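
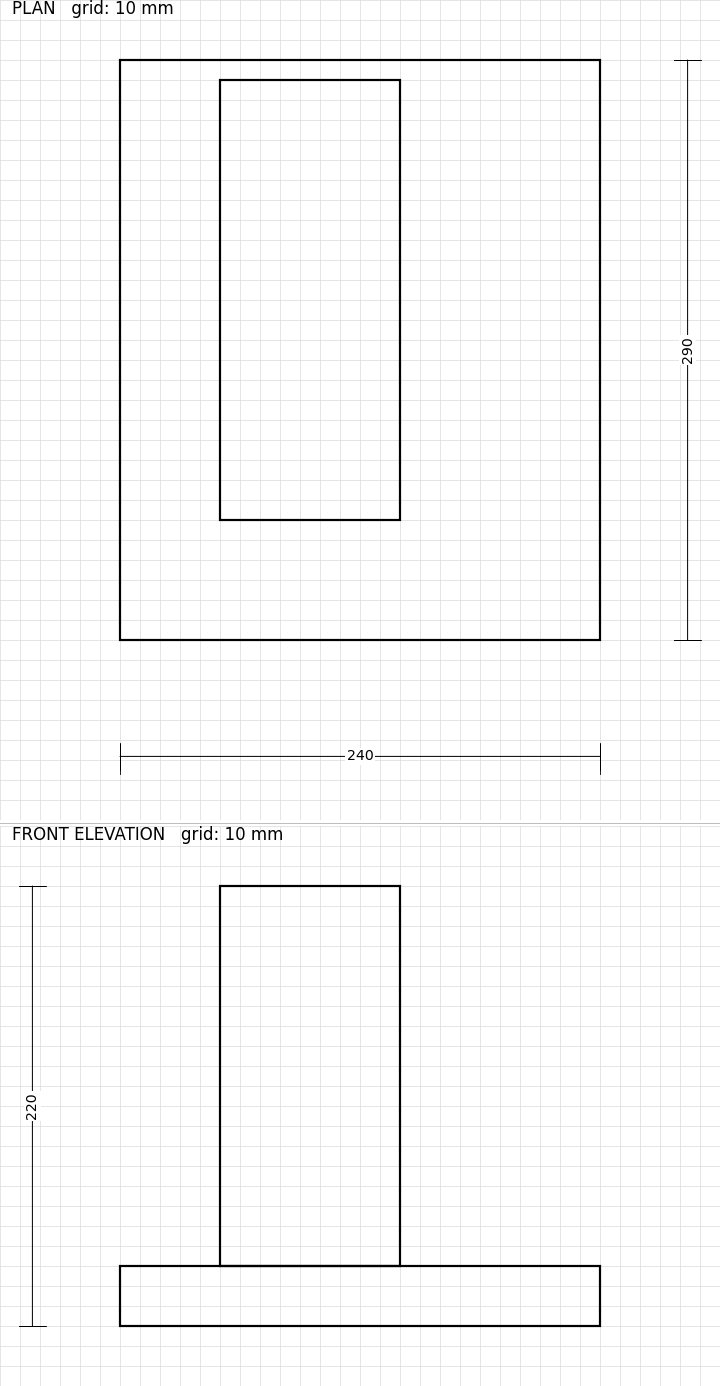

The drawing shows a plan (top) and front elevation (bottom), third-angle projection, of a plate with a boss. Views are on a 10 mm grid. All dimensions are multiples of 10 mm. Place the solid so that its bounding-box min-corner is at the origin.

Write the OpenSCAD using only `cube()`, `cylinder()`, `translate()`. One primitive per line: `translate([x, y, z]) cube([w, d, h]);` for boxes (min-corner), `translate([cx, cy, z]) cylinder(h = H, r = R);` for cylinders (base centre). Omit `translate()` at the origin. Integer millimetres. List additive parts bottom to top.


cube([240, 290, 30]);
translate([50, 60, 30]) cube([90, 220, 190]);


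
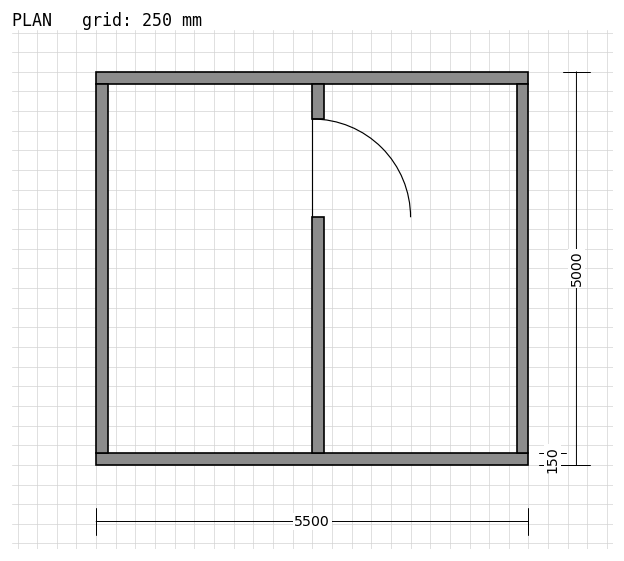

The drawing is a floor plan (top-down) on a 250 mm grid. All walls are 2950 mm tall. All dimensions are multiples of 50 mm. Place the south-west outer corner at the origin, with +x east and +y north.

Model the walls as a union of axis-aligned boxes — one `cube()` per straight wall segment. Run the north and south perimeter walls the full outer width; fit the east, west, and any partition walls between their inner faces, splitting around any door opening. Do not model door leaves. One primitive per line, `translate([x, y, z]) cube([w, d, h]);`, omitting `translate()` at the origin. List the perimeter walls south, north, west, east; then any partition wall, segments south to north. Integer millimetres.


cube([5500, 150, 2950]);
translate([0, 4850, 0]) cube([5500, 150, 2950]);
translate([0, 150, 0]) cube([150, 4700, 2950]);
translate([5350, 150, 0]) cube([150, 4700, 2950]);
translate([2750, 150, 0]) cube([150, 3000, 2950]);
translate([2750, 4400, 0]) cube([150, 450, 2950]);


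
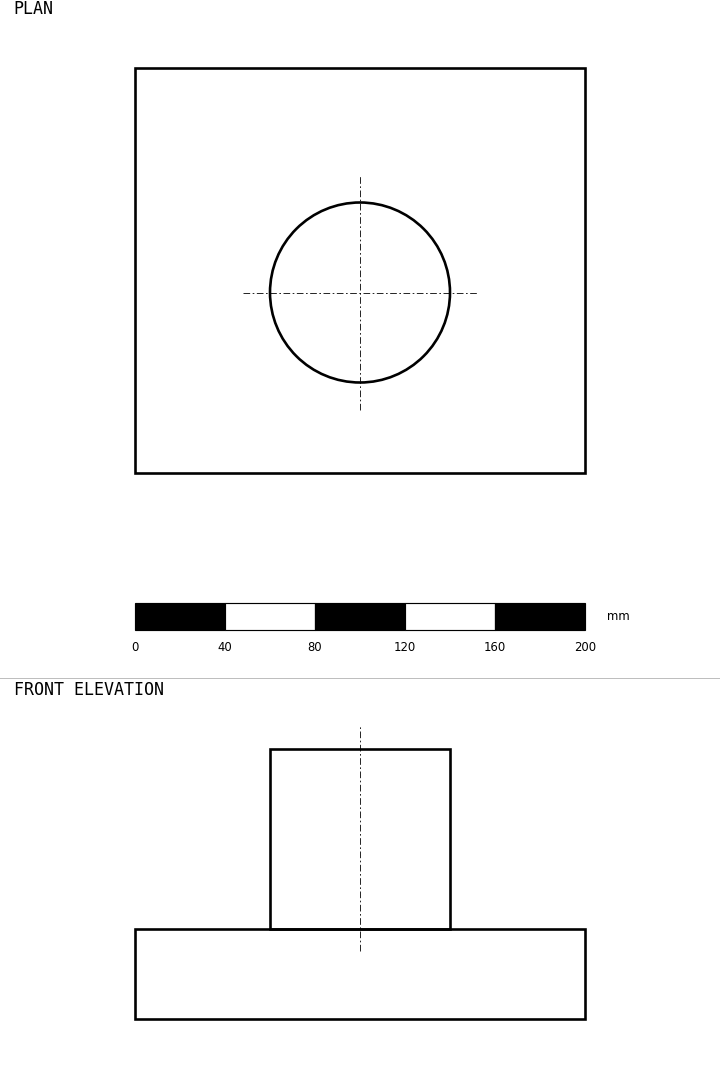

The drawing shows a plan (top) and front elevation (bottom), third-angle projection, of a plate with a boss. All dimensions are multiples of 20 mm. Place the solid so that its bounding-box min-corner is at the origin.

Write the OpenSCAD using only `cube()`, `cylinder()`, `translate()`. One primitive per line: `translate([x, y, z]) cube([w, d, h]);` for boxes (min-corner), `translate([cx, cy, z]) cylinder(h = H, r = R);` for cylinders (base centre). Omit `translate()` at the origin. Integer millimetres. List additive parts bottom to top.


cube([200, 180, 40]);
translate([100, 80, 40]) cylinder(h = 80, r = 40);


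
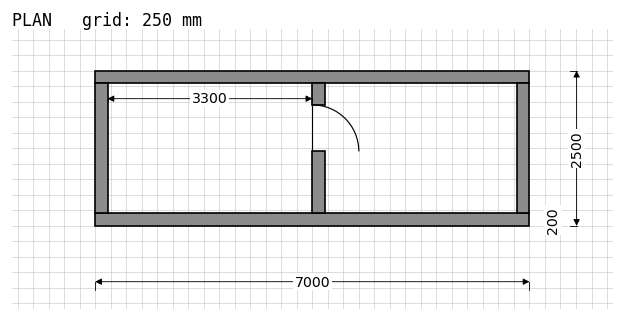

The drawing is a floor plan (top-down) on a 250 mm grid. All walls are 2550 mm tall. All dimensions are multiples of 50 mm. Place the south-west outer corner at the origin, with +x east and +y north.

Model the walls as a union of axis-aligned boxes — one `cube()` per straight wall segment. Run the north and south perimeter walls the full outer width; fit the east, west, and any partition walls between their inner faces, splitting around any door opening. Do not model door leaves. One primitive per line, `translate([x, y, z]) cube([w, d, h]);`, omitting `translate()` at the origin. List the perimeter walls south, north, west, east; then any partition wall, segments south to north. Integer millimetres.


cube([7000, 200, 2550]);
translate([0, 2300, 0]) cube([7000, 200, 2550]);
translate([0, 200, 0]) cube([200, 2100, 2550]);
translate([6800, 200, 0]) cube([200, 2100, 2550]);
translate([3500, 200, 0]) cube([200, 1000, 2550]);
translate([3500, 1950, 0]) cube([200, 350, 2550]);


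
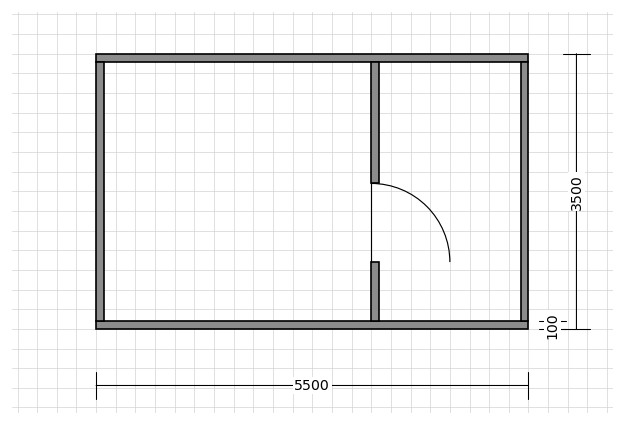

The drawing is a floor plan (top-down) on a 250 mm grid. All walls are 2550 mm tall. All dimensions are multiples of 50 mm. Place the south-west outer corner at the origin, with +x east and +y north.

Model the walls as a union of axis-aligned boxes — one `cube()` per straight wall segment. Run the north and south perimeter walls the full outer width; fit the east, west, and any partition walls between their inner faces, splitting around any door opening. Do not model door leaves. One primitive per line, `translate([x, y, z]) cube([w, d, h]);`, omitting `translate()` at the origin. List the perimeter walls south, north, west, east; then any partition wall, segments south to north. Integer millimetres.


cube([5500, 100, 2550]);
translate([0, 3400, 0]) cube([5500, 100, 2550]);
translate([0, 100, 0]) cube([100, 3300, 2550]);
translate([5400, 100, 0]) cube([100, 3300, 2550]);
translate([3500, 100, 0]) cube([100, 750, 2550]);
translate([3500, 1850, 0]) cube([100, 1550, 2550]);


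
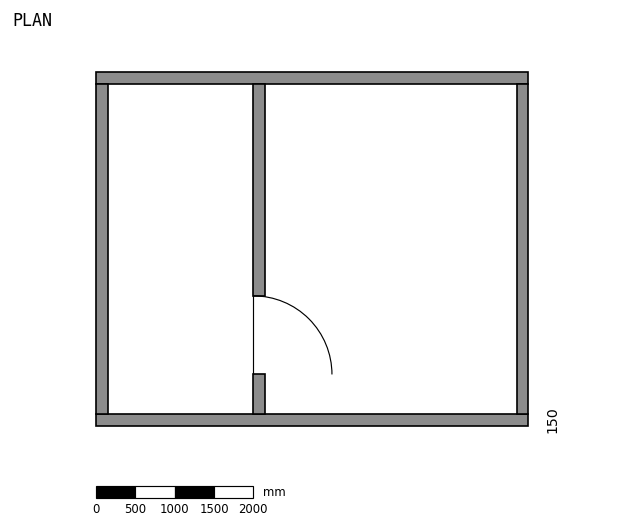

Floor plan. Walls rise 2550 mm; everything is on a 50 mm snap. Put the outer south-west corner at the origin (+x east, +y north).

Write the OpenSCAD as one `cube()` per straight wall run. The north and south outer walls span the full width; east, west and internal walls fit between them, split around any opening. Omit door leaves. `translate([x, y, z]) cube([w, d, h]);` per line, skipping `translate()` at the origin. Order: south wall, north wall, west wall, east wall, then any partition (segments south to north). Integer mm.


cube([5500, 150, 2550]);
translate([0, 4350, 0]) cube([5500, 150, 2550]);
translate([0, 150, 0]) cube([150, 4200, 2550]);
translate([5350, 150, 0]) cube([150, 4200, 2550]);
translate([2000, 150, 0]) cube([150, 500, 2550]);
translate([2000, 1650, 0]) cube([150, 2700, 2550]);


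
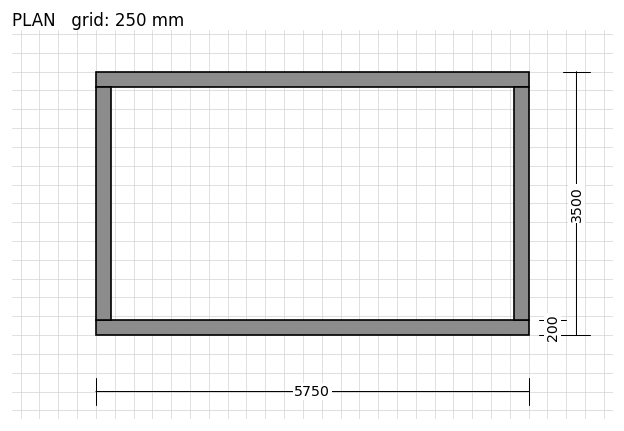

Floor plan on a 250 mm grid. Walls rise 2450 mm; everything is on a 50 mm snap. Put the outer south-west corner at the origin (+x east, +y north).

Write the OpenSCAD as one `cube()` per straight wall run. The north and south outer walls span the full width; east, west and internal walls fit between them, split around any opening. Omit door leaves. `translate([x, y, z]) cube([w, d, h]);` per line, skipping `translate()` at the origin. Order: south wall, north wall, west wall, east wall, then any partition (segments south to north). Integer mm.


cube([5750, 200, 2450]);
translate([0, 3300, 0]) cube([5750, 200, 2450]);
translate([0, 200, 0]) cube([200, 3100, 2450]);
translate([5550, 200, 0]) cube([200, 3100, 2450]);


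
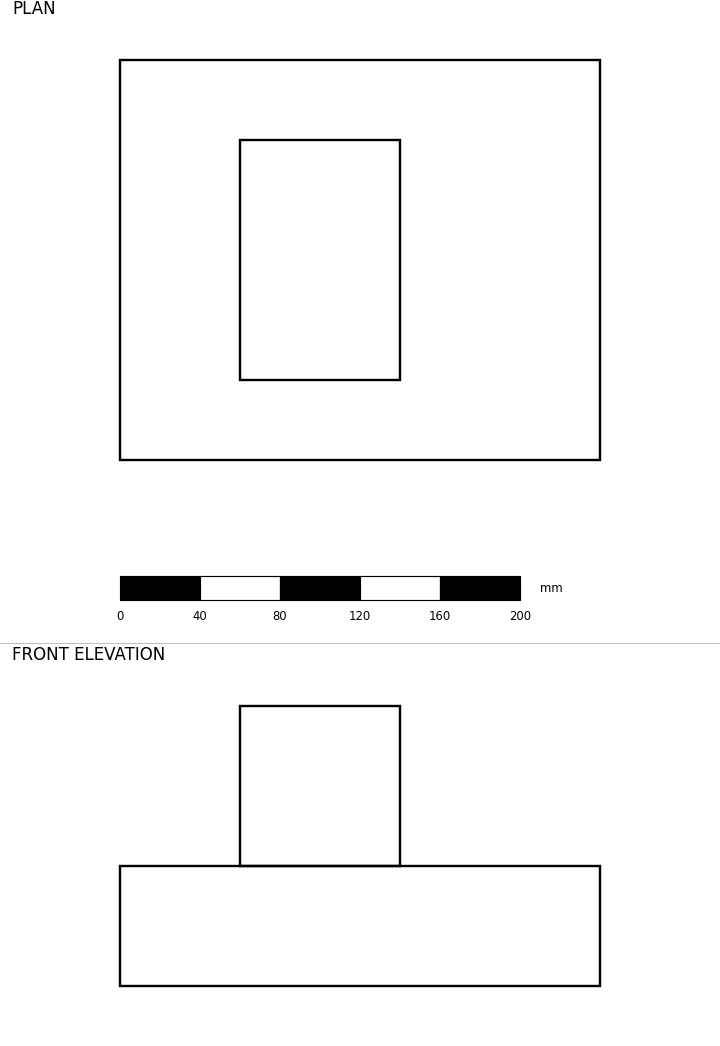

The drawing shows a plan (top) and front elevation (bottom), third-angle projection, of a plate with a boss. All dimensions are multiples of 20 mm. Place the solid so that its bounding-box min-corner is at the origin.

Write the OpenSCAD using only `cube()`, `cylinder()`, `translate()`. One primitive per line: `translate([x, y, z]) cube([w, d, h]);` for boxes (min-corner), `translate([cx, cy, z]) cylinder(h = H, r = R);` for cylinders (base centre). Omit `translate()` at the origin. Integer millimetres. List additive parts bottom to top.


cube([240, 200, 60]);
translate([60, 40, 60]) cube([80, 120, 80]);


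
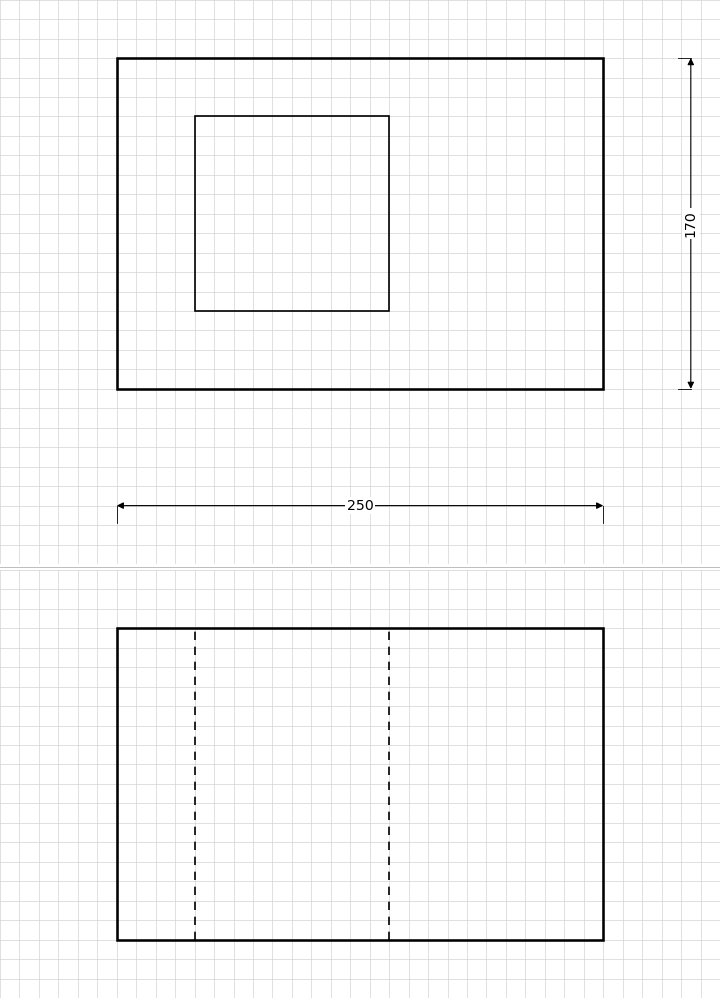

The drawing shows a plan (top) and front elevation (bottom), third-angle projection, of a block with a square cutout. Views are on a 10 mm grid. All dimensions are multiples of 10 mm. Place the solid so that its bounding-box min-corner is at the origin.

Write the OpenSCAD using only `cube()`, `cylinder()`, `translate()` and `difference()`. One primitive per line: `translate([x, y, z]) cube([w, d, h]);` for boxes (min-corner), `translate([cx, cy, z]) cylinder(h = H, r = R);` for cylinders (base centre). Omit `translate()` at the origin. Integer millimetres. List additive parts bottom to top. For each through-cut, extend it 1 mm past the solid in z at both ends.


difference() {
  cube([250, 170, 160]);
  translate([40, 40, -1]) cube([100, 100, 162]);
}


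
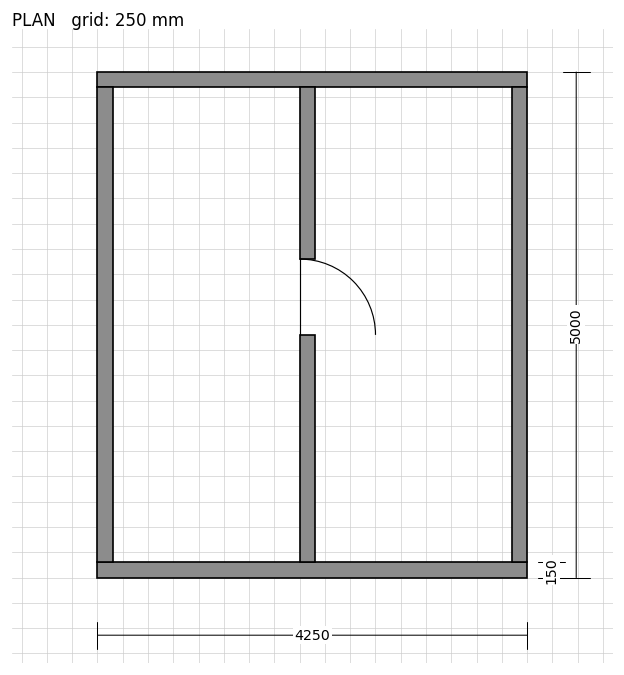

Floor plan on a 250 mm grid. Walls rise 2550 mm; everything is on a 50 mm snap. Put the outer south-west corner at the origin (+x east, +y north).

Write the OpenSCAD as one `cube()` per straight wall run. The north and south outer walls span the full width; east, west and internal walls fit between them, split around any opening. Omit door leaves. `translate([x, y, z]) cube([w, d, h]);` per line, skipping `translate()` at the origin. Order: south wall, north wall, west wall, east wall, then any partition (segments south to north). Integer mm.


cube([4250, 150, 2550]);
translate([0, 4850, 0]) cube([4250, 150, 2550]);
translate([0, 150, 0]) cube([150, 4700, 2550]);
translate([4100, 150, 0]) cube([150, 4700, 2550]);
translate([2000, 150, 0]) cube([150, 2250, 2550]);
translate([2000, 3150, 0]) cube([150, 1700, 2550]);


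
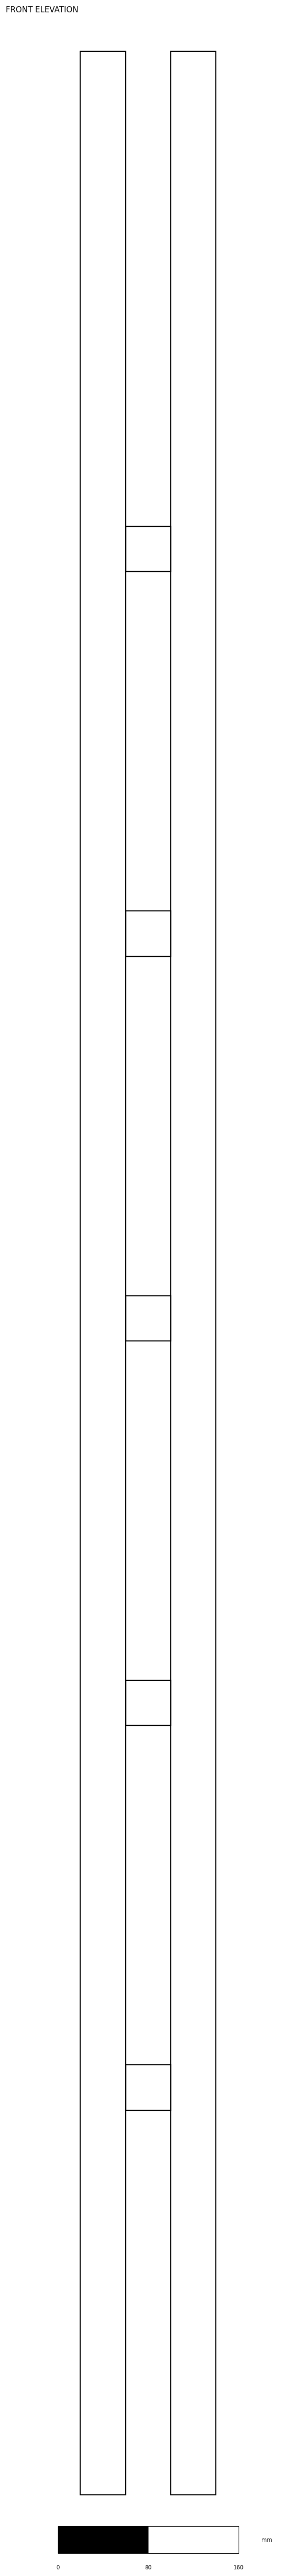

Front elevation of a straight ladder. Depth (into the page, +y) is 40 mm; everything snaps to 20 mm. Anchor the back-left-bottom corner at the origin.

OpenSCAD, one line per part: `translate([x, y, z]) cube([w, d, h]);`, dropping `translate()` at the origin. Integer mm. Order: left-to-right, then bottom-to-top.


cube([40, 40, 2160]);
translate([40, 0, 340]) cube([40, 40, 40]);
translate([40, 0, 680]) cube([40, 40, 40]);
translate([40, 0, 1020]) cube([40, 40, 40]);
translate([40, 0, 1360]) cube([40, 40, 40]);
translate([40, 0, 1700]) cube([40, 40, 40]);
translate([80, 0, 0]) cube([40, 40, 2160]);


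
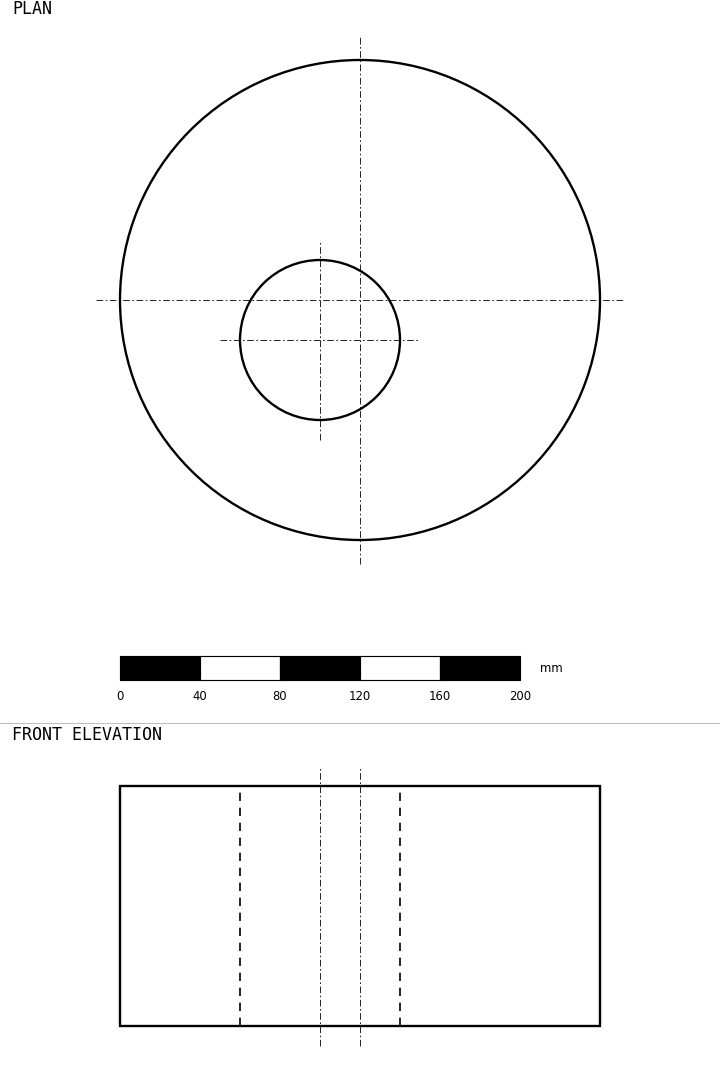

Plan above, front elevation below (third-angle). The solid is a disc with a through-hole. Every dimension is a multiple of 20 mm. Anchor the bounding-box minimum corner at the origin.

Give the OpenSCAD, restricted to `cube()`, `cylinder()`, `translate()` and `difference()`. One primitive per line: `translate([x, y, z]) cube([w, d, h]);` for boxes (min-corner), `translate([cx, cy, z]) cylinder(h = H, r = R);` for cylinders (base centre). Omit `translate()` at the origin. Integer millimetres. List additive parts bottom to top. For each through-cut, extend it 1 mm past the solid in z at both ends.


difference() {
  translate([120, 120, 0]) cylinder(h = 120, r = 120);
  translate([100, 100, -1]) cylinder(h = 122, r = 40);
}


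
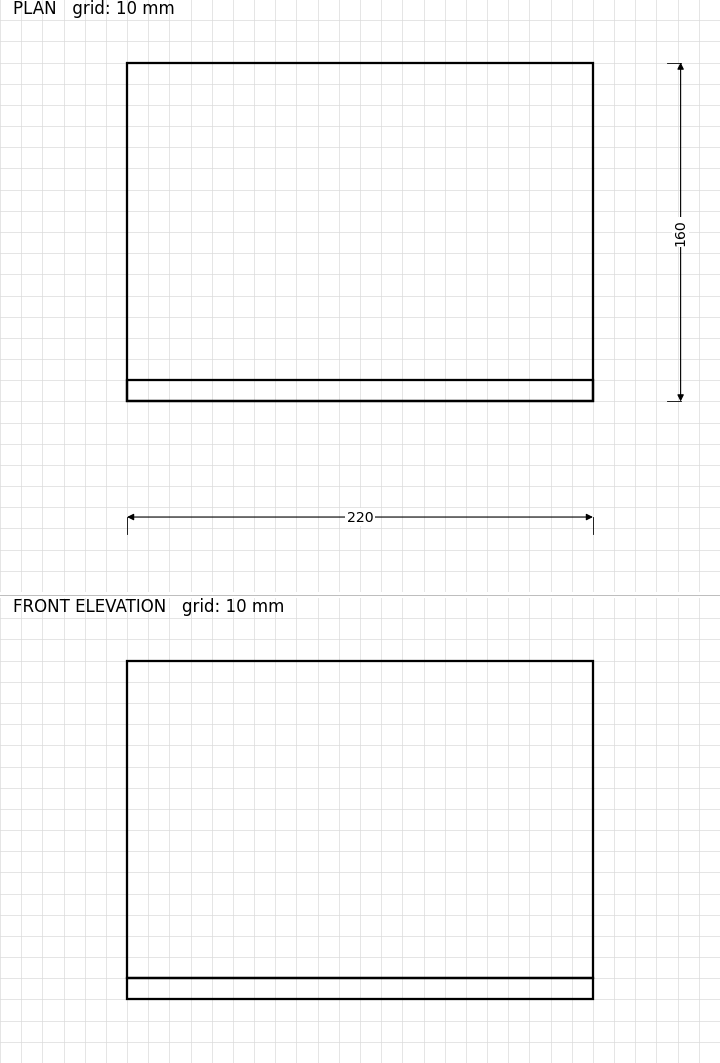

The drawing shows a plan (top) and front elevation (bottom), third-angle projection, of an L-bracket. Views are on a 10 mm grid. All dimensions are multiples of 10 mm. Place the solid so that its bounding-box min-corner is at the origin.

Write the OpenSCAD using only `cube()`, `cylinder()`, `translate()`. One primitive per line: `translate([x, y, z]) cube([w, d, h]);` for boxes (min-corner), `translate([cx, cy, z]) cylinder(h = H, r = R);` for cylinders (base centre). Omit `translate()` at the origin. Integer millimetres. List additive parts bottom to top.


cube([220, 160, 10]);
translate([0, 0, 10]) cube([220, 10, 150]);


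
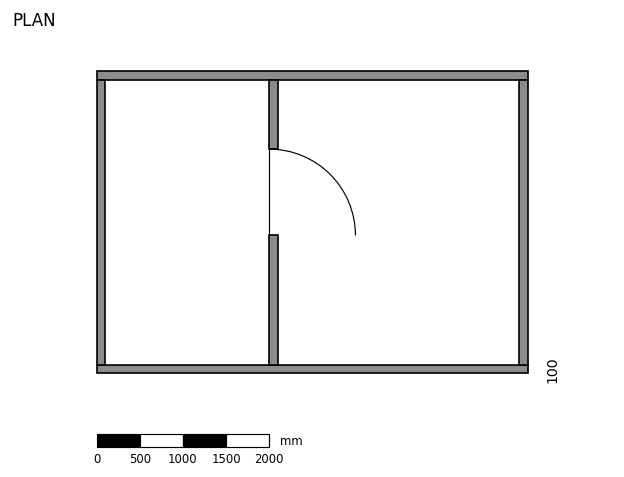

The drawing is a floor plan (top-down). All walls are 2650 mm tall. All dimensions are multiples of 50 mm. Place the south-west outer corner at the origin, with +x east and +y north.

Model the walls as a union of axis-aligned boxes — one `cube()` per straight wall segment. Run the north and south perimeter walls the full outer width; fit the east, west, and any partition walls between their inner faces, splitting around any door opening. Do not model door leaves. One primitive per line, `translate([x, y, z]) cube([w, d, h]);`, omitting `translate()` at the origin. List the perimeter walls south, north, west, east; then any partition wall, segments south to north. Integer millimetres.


cube([5000, 100, 2650]);
translate([0, 3400, 0]) cube([5000, 100, 2650]);
translate([0, 100, 0]) cube([100, 3300, 2650]);
translate([4900, 100, 0]) cube([100, 3300, 2650]);
translate([2000, 100, 0]) cube([100, 1500, 2650]);
translate([2000, 2600, 0]) cube([100, 800, 2650]);


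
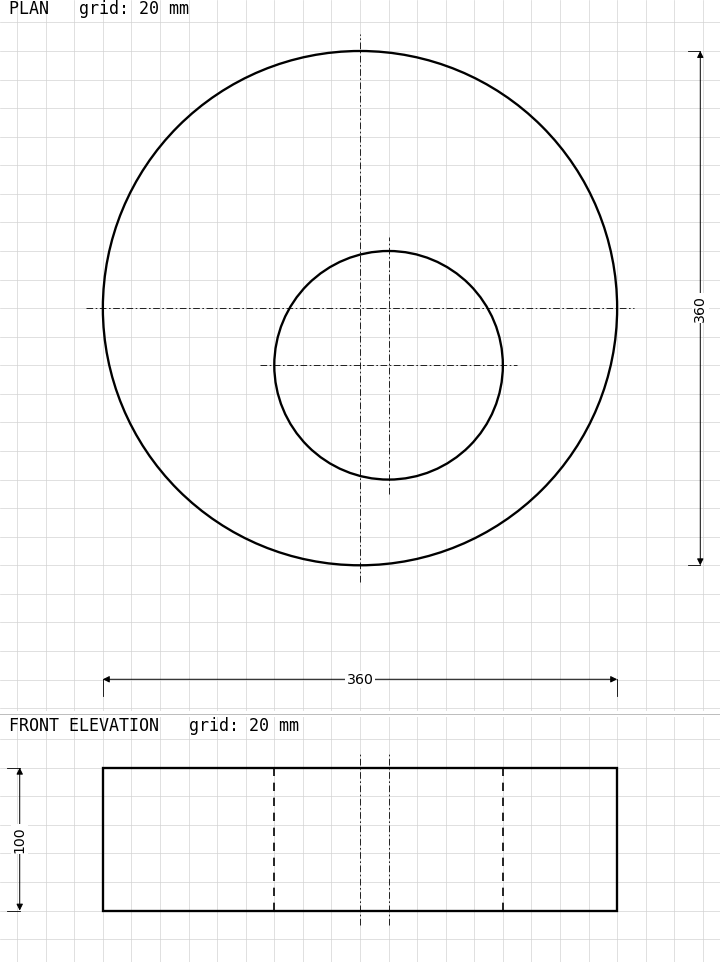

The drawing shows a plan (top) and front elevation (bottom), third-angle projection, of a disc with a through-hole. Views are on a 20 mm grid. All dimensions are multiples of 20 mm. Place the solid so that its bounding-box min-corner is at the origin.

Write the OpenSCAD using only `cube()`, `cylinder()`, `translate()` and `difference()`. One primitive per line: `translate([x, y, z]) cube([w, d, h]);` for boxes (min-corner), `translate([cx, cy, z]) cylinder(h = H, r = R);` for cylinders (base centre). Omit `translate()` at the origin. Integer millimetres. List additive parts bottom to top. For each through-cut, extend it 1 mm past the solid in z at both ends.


difference() {
  translate([180, 180, 0]) cylinder(h = 100, r = 180);
  translate([200, 140, -1]) cylinder(h = 102, r = 80);
}


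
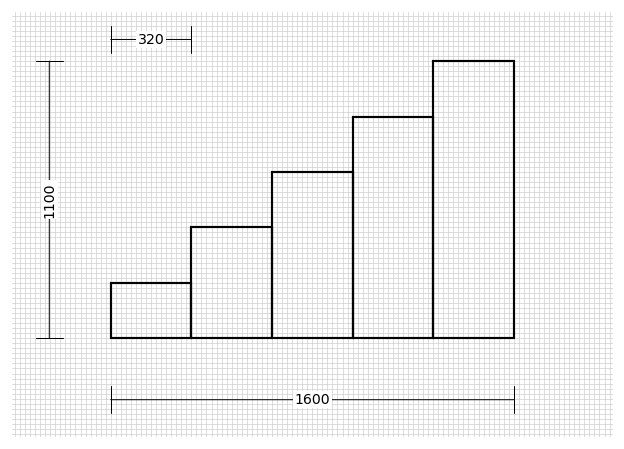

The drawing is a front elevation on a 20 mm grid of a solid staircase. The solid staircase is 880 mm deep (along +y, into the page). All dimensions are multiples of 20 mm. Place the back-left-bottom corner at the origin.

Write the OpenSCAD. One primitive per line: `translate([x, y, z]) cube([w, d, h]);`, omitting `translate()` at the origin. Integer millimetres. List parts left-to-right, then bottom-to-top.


cube([320, 880, 220]);
translate([320, 0, 0]) cube([320, 880, 440]);
translate([640, 0, 0]) cube([320, 880, 660]);
translate([960, 0, 0]) cube([320, 880, 880]);
translate([1280, 0, 0]) cube([320, 880, 1100]);


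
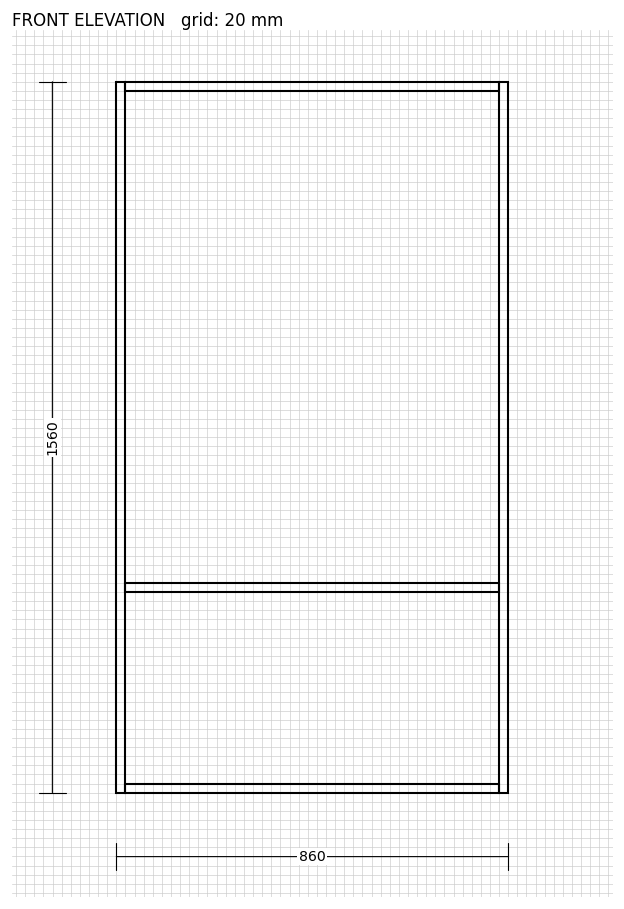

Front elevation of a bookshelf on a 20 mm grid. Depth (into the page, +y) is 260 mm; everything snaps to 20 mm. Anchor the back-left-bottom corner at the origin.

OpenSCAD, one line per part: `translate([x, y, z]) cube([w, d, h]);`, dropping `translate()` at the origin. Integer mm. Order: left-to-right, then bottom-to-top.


cube([20, 260, 1560]);
translate([20, 0, 0]) cube([820, 260, 20]);
translate([20, 0, 440]) cube([820, 260, 20]);
translate([20, 0, 1540]) cube([820, 260, 20]);
translate([840, 0, 0]) cube([20, 260, 1560]);


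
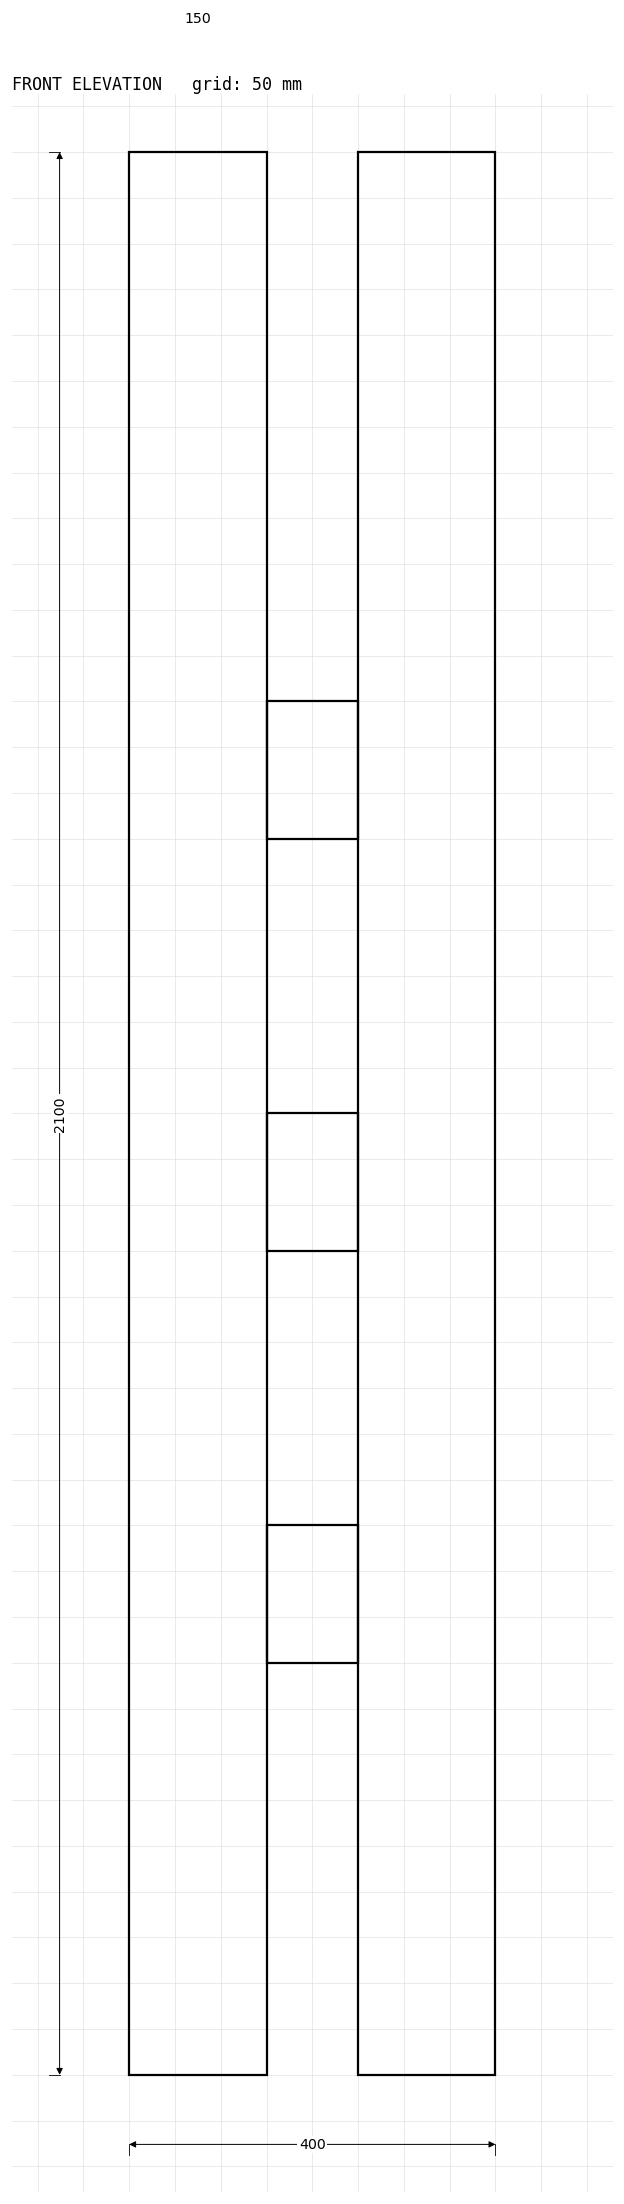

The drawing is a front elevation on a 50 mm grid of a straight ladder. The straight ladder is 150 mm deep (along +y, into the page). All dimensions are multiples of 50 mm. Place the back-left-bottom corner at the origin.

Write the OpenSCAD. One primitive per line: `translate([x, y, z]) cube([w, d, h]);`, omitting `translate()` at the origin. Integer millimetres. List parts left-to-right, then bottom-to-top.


cube([150, 150, 2100]);
translate([150, 0, 450]) cube([100, 150, 150]);
translate([150, 0, 900]) cube([100, 150, 150]);
translate([150, 0, 1350]) cube([100, 150, 150]);
translate([250, 0, 0]) cube([150, 150, 2100]);


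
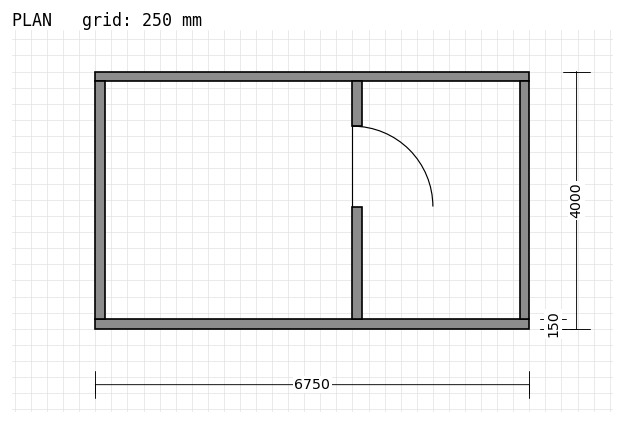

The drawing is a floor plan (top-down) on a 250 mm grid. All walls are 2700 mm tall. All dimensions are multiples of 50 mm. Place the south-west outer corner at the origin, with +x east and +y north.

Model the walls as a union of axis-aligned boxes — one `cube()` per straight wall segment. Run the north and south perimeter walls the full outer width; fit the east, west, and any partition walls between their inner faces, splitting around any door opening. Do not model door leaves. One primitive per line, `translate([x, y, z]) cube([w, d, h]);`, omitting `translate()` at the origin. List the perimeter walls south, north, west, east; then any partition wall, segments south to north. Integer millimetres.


cube([6750, 150, 2700]);
translate([0, 3850, 0]) cube([6750, 150, 2700]);
translate([0, 150, 0]) cube([150, 3700, 2700]);
translate([6600, 150, 0]) cube([150, 3700, 2700]);
translate([4000, 150, 0]) cube([150, 1750, 2700]);
translate([4000, 3150, 0]) cube([150, 700, 2700]);


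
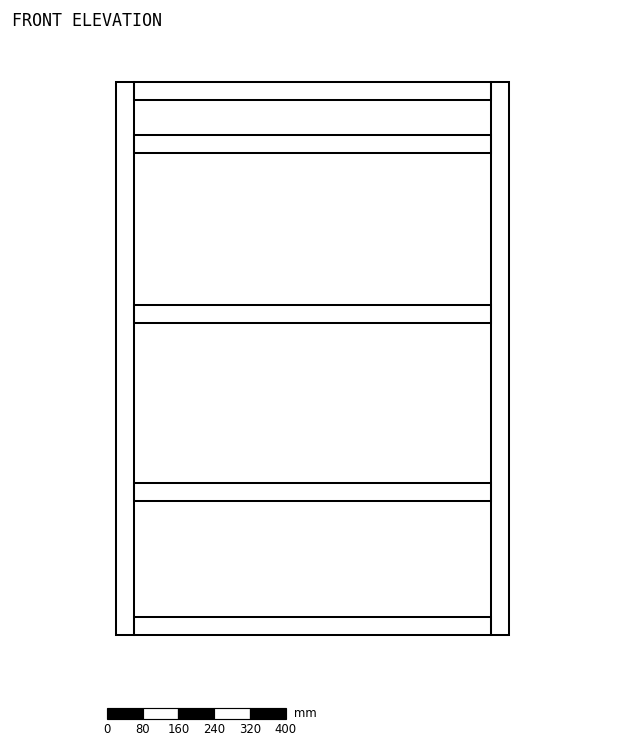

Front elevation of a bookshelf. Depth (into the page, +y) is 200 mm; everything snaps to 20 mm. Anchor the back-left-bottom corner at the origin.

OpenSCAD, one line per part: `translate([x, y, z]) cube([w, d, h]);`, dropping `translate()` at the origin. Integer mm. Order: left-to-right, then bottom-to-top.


cube([40, 200, 1240]);
translate([40, 0, 0]) cube([800, 200, 40]);
translate([40, 0, 300]) cube([800, 200, 40]);
translate([40, 0, 700]) cube([800, 200, 40]);
translate([40, 0, 1080]) cube([800, 200, 40]);
translate([40, 0, 1200]) cube([800, 200, 40]);
translate([840, 0, 0]) cube([40, 200, 1240]);


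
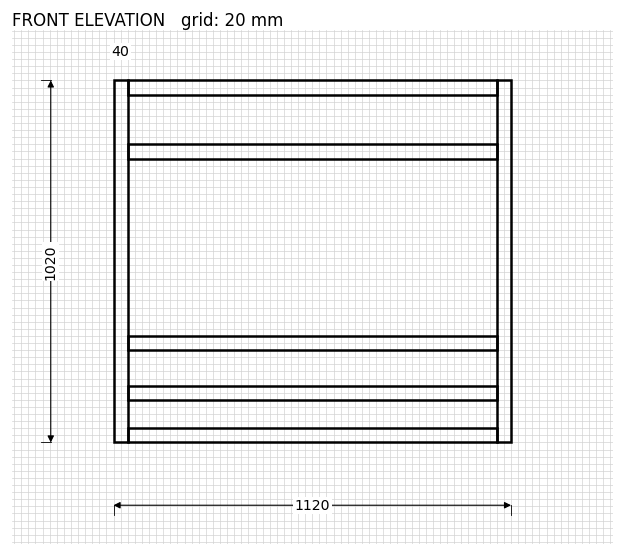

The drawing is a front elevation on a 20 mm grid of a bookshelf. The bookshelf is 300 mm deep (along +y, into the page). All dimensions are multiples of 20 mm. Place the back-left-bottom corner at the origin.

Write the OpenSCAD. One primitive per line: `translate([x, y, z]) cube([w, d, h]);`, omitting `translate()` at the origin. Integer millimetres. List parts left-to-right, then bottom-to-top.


cube([40, 300, 1020]);
translate([40, 0, 0]) cube([1040, 300, 40]);
translate([40, 0, 120]) cube([1040, 300, 40]);
translate([40, 0, 260]) cube([1040, 300, 40]);
translate([40, 0, 800]) cube([1040, 300, 40]);
translate([40, 0, 980]) cube([1040, 300, 40]);
translate([1080, 0, 0]) cube([40, 300, 1020]);


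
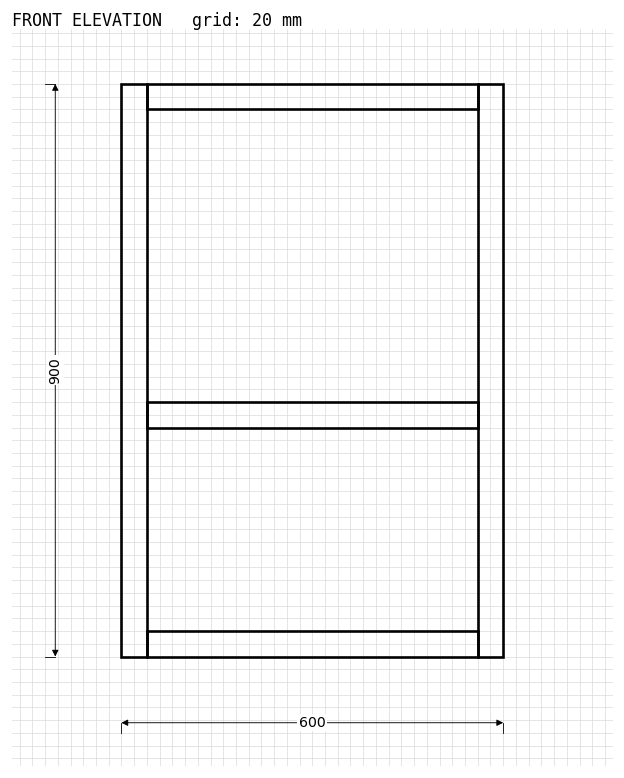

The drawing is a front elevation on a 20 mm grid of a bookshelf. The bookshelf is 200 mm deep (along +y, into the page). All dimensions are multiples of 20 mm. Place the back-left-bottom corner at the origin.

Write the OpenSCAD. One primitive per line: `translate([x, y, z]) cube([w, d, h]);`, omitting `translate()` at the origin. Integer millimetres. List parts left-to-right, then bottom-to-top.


cube([40, 200, 900]);
translate([40, 0, 0]) cube([520, 200, 40]);
translate([40, 0, 360]) cube([520, 200, 40]);
translate([40, 0, 860]) cube([520, 200, 40]);
translate([560, 0, 0]) cube([40, 200, 900]);


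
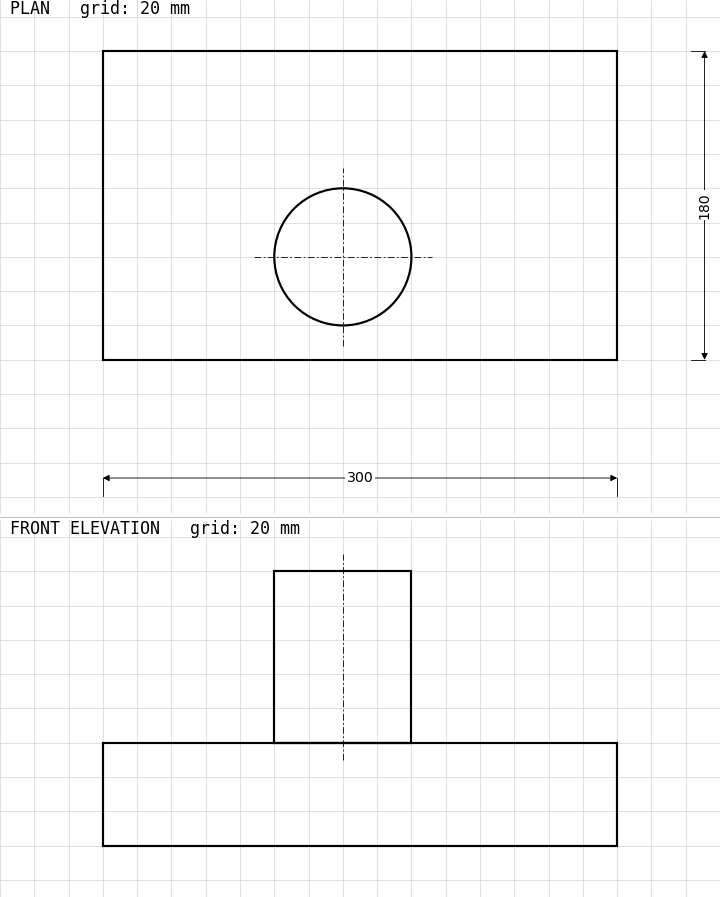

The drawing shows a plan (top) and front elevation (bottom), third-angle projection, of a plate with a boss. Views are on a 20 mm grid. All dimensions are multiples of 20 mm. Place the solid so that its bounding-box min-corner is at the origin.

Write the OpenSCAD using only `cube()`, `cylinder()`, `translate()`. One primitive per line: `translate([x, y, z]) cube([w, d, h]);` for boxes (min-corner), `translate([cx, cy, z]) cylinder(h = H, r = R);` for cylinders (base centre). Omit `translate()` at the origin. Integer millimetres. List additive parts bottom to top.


cube([300, 180, 60]);
translate([140, 60, 60]) cylinder(h = 100, r = 40);


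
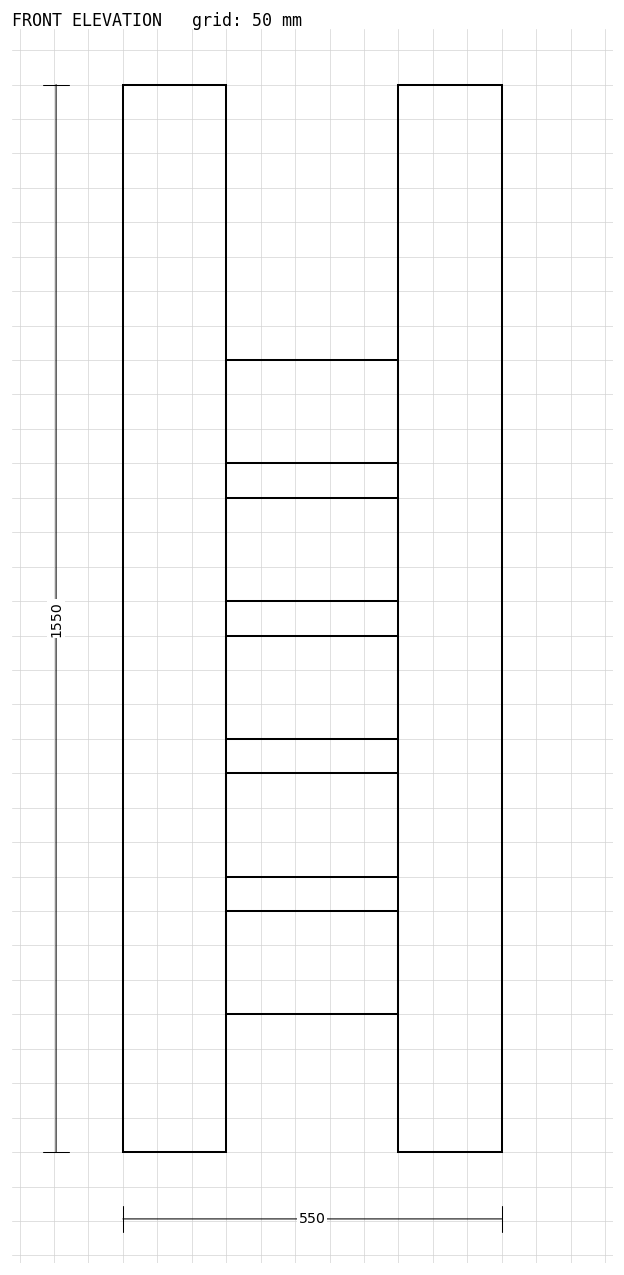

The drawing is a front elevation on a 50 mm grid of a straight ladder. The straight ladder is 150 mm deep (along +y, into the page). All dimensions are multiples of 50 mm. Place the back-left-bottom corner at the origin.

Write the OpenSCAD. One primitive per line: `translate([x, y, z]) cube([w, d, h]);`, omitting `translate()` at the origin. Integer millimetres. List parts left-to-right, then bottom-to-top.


cube([150, 150, 1550]);
translate([150, 0, 200]) cube([250, 150, 150]);
translate([150, 0, 400]) cube([250, 150, 150]);
translate([150, 0, 600]) cube([250, 150, 150]);
translate([150, 0, 800]) cube([250, 150, 150]);
translate([150, 0, 1000]) cube([250, 150, 150]);
translate([400, 0, 0]) cube([150, 150, 1550]);


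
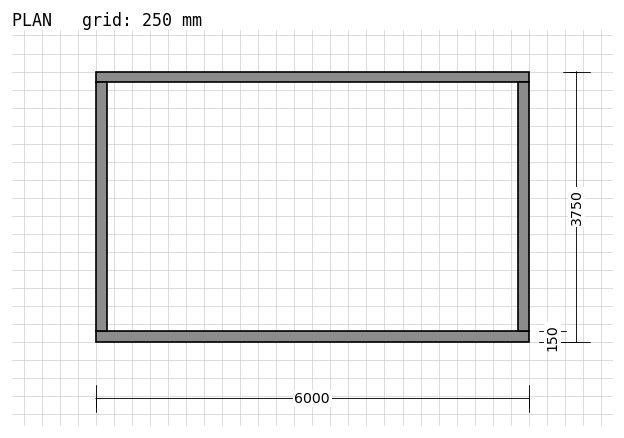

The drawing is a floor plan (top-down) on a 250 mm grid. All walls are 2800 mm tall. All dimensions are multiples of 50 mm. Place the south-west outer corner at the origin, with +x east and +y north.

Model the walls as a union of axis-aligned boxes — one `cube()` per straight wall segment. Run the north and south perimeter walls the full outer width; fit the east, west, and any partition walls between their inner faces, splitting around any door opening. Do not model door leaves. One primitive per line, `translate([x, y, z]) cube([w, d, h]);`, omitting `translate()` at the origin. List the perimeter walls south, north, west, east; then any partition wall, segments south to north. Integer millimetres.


cube([6000, 150, 2800]);
translate([0, 3600, 0]) cube([6000, 150, 2800]);
translate([0, 150, 0]) cube([150, 3450, 2800]);
translate([5850, 150, 0]) cube([150, 3450, 2800]);


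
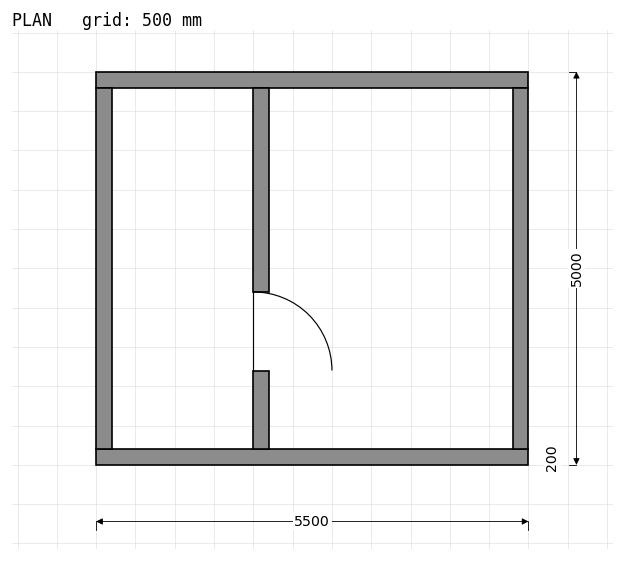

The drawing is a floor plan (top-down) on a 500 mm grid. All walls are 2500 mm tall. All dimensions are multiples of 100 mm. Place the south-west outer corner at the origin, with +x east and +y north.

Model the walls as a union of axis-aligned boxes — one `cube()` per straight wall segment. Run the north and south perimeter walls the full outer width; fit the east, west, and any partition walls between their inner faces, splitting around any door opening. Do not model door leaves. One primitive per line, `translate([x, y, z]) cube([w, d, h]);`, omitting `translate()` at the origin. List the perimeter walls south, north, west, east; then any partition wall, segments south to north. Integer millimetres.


cube([5500, 200, 2500]);
translate([0, 4800, 0]) cube([5500, 200, 2500]);
translate([0, 200, 0]) cube([200, 4600, 2500]);
translate([5300, 200, 0]) cube([200, 4600, 2500]);
translate([2000, 200, 0]) cube([200, 1000, 2500]);
translate([2000, 2200, 0]) cube([200, 2600, 2500]);


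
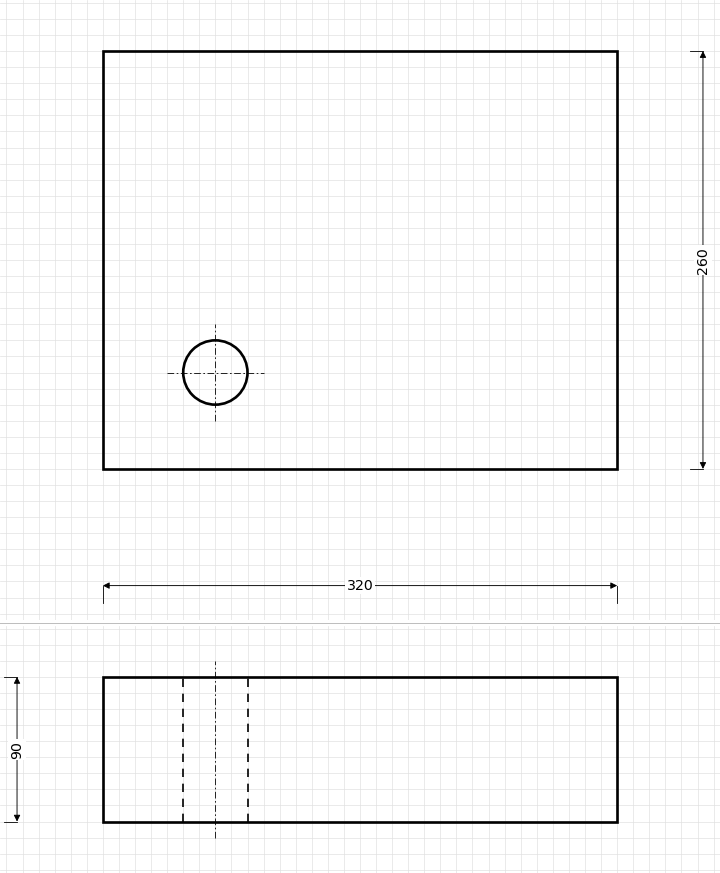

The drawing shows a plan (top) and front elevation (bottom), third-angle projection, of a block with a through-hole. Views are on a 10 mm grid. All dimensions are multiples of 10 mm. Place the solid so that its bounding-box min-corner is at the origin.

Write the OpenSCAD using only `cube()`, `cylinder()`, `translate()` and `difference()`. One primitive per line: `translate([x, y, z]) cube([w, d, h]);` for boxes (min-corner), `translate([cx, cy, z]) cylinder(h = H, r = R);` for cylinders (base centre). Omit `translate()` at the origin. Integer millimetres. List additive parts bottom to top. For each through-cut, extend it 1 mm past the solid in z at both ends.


difference() {
  cube([320, 260, 90]);
  translate([70, 60, -1]) cylinder(h = 92, r = 20);
}


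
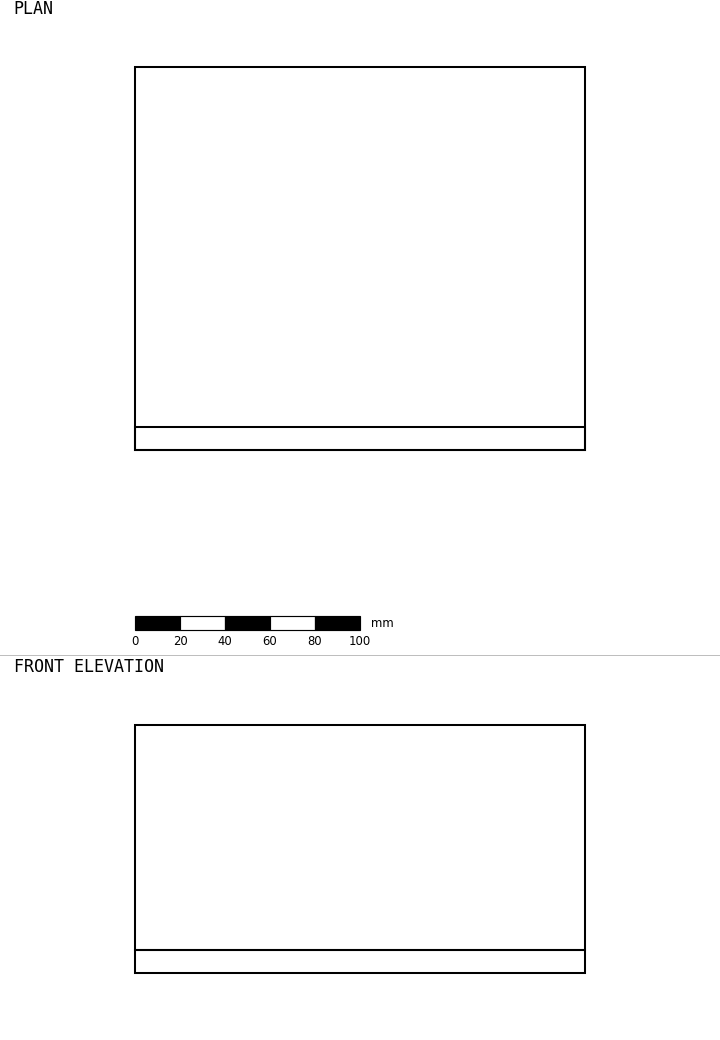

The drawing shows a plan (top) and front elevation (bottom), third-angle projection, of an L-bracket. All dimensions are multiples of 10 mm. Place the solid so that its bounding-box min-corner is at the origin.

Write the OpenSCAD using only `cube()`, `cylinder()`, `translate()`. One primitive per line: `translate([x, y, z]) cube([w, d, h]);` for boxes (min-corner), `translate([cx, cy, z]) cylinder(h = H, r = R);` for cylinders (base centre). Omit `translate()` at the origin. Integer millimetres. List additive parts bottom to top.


cube([200, 170, 10]);
translate([0, 0, 10]) cube([200, 10, 100]);


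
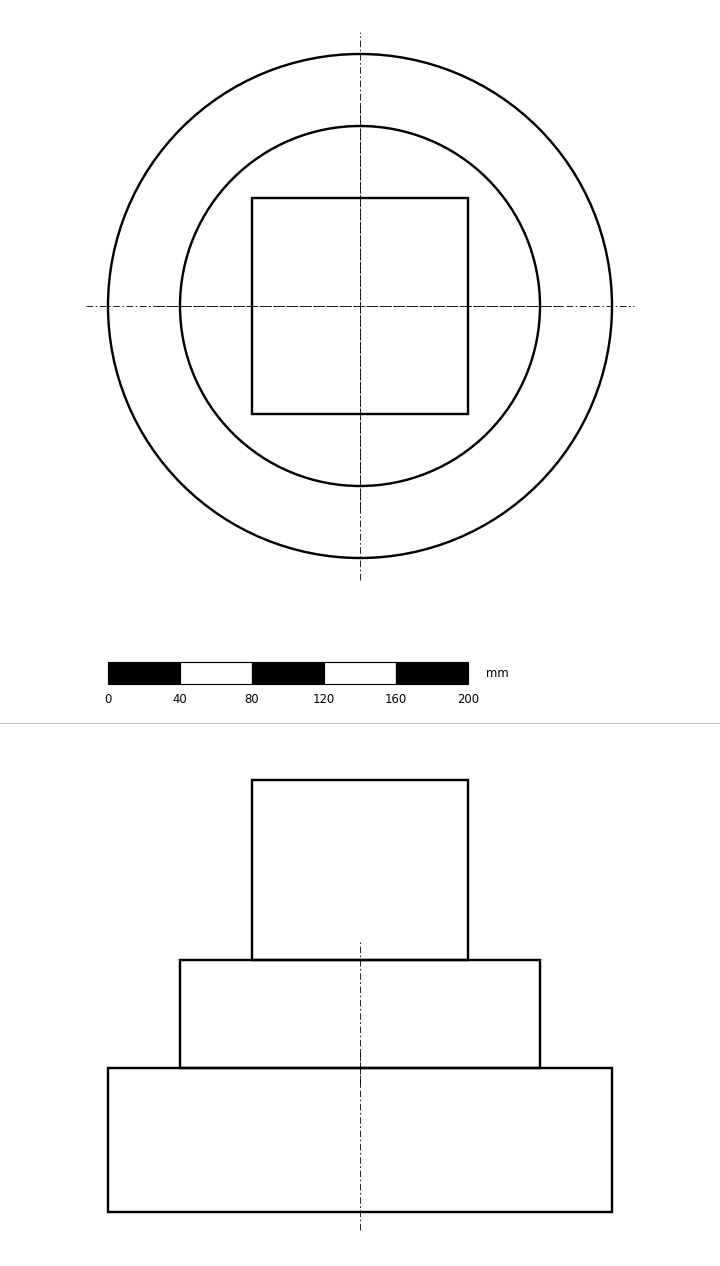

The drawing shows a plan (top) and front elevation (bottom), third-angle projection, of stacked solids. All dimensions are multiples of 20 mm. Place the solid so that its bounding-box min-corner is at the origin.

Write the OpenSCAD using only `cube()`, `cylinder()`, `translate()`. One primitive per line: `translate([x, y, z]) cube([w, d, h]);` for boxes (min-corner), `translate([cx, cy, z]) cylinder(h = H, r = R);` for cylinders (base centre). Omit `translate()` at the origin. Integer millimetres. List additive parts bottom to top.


translate([140, 140, 0]) cylinder(h = 80, r = 140);
translate([140, 140, 80]) cylinder(h = 60, r = 100);
translate([80, 80, 140]) cube([120, 120, 100]);


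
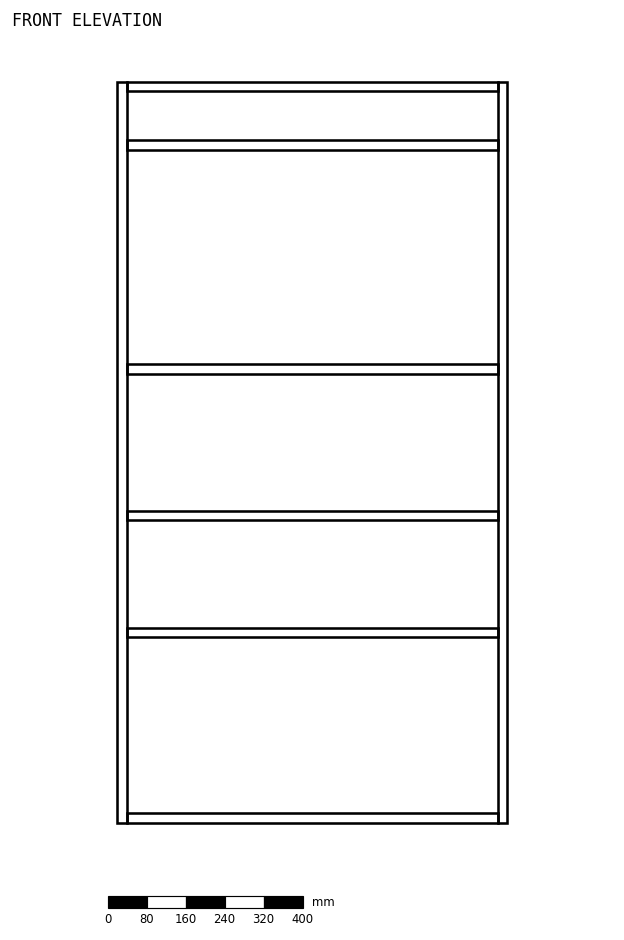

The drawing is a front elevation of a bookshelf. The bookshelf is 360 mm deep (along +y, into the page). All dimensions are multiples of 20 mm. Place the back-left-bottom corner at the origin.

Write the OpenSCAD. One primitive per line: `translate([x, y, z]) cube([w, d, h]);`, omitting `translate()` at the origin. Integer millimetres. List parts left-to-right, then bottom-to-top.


cube([20, 360, 1520]);
translate([20, 0, 0]) cube([760, 360, 20]);
translate([20, 0, 380]) cube([760, 360, 20]);
translate([20, 0, 620]) cube([760, 360, 20]);
translate([20, 0, 920]) cube([760, 360, 20]);
translate([20, 0, 1380]) cube([760, 360, 20]);
translate([20, 0, 1500]) cube([760, 360, 20]);
translate([780, 0, 0]) cube([20, 360, 1520]);


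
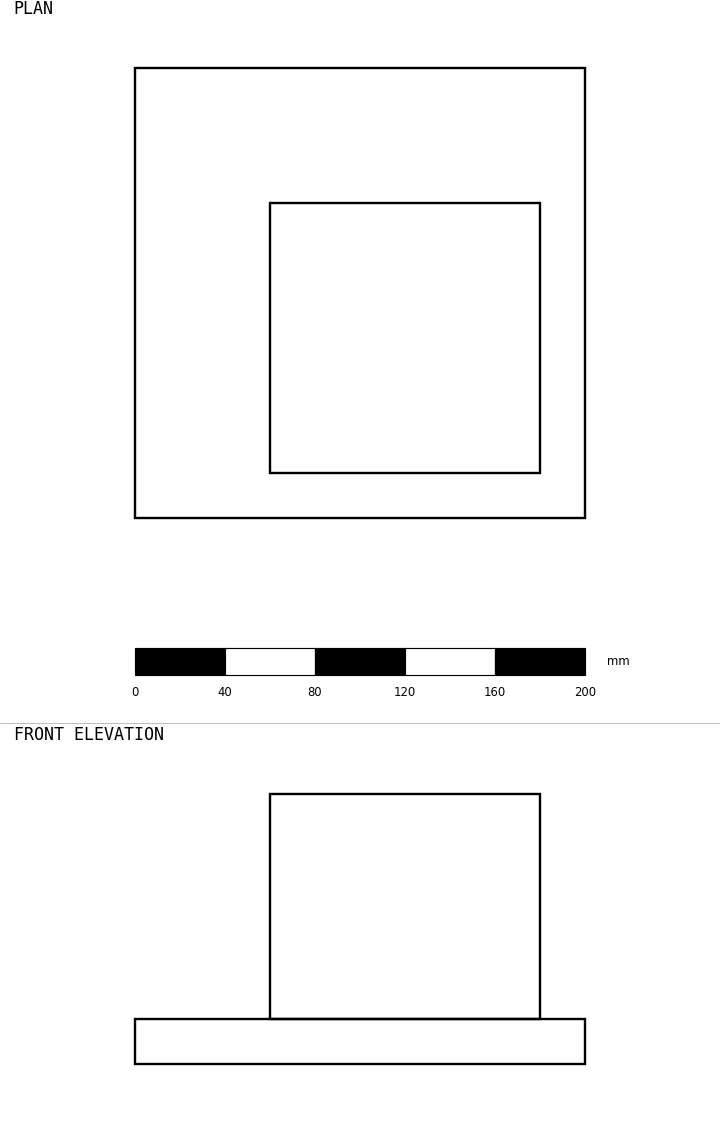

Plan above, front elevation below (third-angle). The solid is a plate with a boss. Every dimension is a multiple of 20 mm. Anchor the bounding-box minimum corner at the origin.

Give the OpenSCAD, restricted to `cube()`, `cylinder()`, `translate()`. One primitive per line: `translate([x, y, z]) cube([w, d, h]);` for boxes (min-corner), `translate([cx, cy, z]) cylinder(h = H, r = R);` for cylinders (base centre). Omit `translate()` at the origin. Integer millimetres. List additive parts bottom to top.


cube([200, 200, 20]);
translate([60, 20, 20]) cube([120, 120, 100]);


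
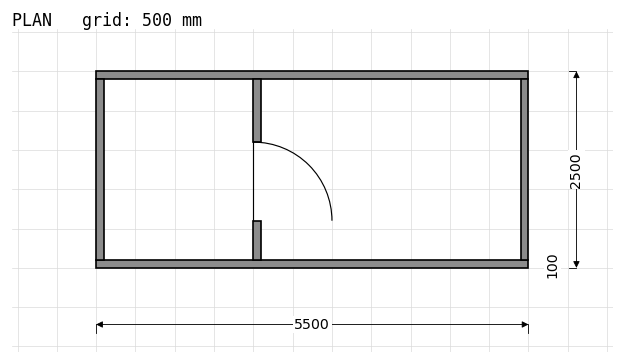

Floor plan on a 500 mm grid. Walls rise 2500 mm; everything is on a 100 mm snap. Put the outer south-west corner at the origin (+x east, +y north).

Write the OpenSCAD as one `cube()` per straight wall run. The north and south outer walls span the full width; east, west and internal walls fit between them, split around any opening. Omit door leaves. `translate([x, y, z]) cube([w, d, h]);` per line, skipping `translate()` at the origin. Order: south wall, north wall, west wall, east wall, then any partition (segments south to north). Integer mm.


cube([5500, 100, 2500]);
translate([0, 2400, 0]) cube([5500, 100, 2500]);
translate([0, 100, 0]) cube([100, 2300, 2500]);
translate([5400, 100, 0]) cube([100, 2300, 2500]);
translate([2000, 100, 0]) cube([100, 500, 2500]);
translate([2000, 1600, 0]) cube([100, 800, 2500]);


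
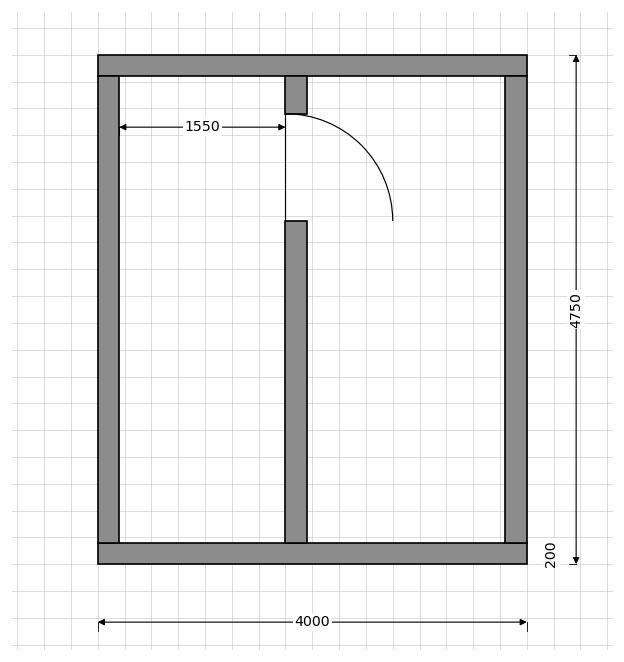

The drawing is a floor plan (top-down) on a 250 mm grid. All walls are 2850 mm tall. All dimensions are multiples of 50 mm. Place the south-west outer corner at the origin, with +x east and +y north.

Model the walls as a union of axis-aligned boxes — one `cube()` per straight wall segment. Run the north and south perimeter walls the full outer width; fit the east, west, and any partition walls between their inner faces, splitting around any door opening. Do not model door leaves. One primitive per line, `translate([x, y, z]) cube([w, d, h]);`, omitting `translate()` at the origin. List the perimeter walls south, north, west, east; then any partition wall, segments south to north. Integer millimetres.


cube([4000, 200, 2850]);
translate([0, 4550, 0]) cube([4000, 200, 2850]);
translate([0, 200, 0]) cube([200, 4350, 2850]);
translate([3800, 200, 0]) cube([200, 4350, 2850]);
translate([1750, 200, 0]) cube([200, 3000, 2850]);
translate([1750, 4200, 0]) cube([200, 350, 2850]);


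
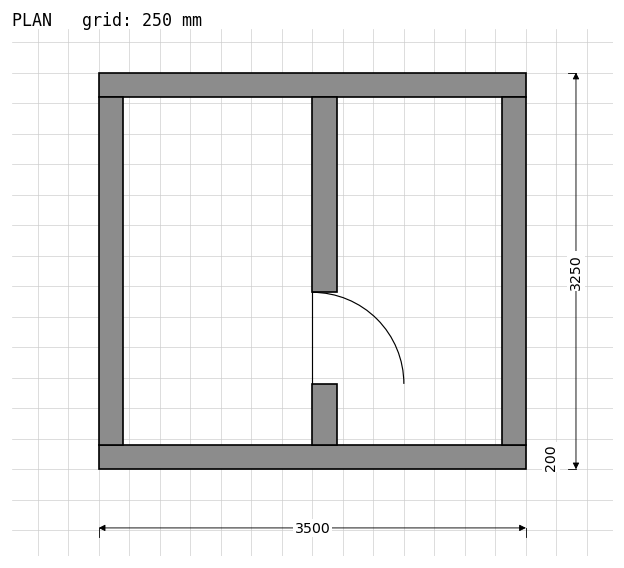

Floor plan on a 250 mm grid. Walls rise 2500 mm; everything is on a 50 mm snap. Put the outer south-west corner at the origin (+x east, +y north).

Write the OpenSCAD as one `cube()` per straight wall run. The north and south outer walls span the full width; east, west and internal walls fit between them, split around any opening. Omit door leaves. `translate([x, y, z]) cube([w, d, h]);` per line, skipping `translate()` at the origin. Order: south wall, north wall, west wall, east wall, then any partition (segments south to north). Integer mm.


cube([3500, 200, 2500]);
translate([0, 3050, 0]) cube([3500, 200, 2500]);
translate([0, 200, 0]) cube([200, 2850, 2500]);
translate([3300, 200, 0]) cube([200, 2850, 2500]);
translate([1750, 200, 0]) cube([200, 500, 2500]);
translate([1750, 1450, 0]) cube([200, 1600, 2500]);


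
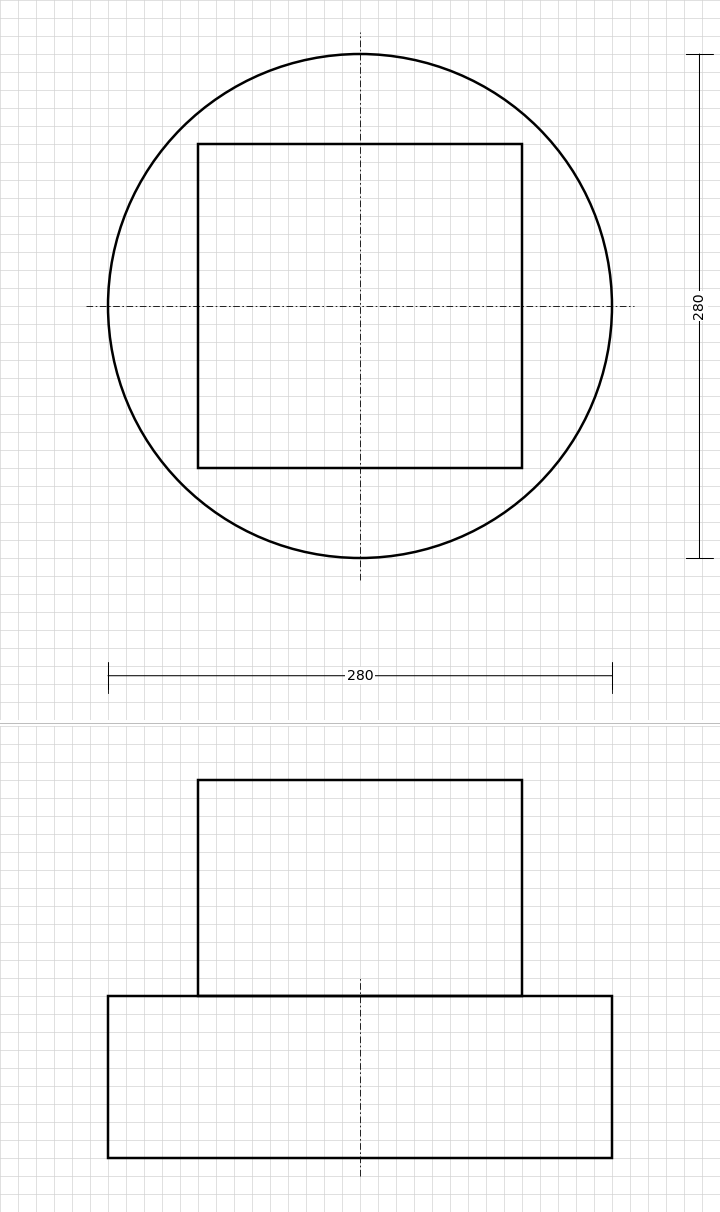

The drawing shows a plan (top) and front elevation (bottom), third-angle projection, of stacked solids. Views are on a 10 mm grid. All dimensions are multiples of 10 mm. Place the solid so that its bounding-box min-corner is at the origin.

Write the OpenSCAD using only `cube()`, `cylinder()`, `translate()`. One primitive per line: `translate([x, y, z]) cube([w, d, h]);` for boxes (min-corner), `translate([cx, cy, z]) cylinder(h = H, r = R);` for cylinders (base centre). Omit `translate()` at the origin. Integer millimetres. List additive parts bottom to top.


translate([140, 140, 0]) cylinder(h = 90, r = 140);
translate([50, 50, 90]) cube([180, 180, 120]);


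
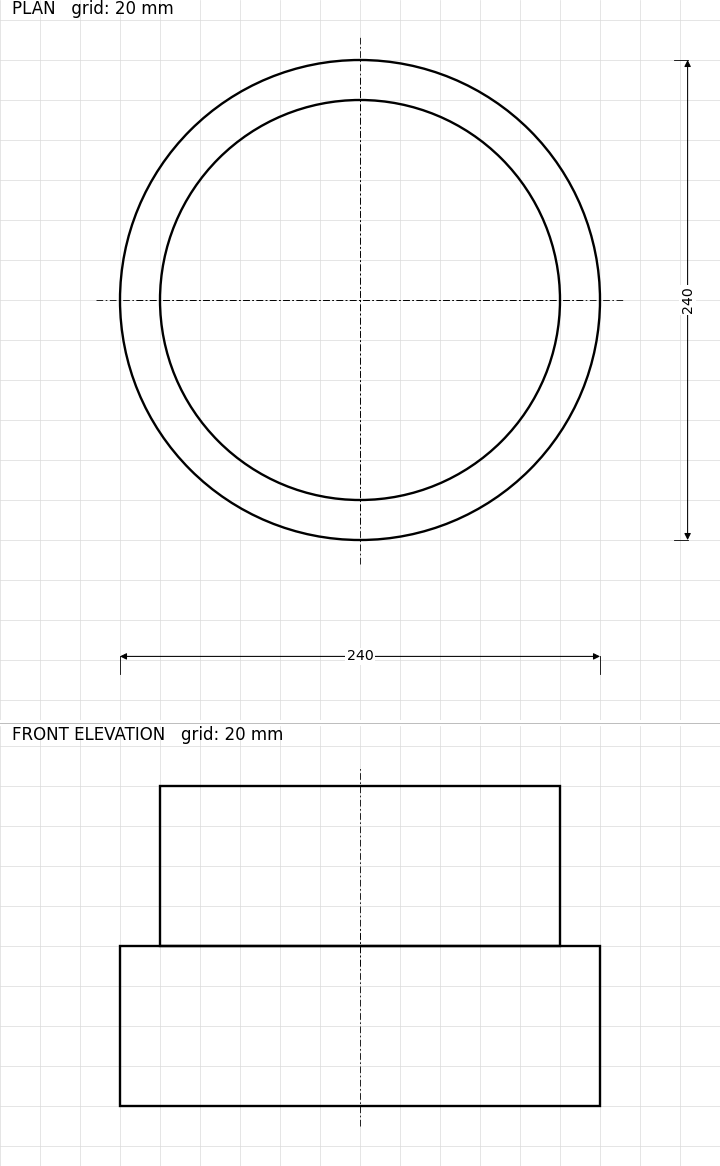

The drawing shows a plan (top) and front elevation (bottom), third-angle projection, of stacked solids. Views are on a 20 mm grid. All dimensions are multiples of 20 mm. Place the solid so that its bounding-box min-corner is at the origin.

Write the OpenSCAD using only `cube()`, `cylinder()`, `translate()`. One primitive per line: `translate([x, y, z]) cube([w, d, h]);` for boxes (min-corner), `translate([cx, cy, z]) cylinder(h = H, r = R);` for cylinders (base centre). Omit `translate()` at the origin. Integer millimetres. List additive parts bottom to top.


translate([120, 120, 0]) cylinder(h = 80, r = 120);
translate([120, 120, 80]) cylinder(h = 80, r = 100);


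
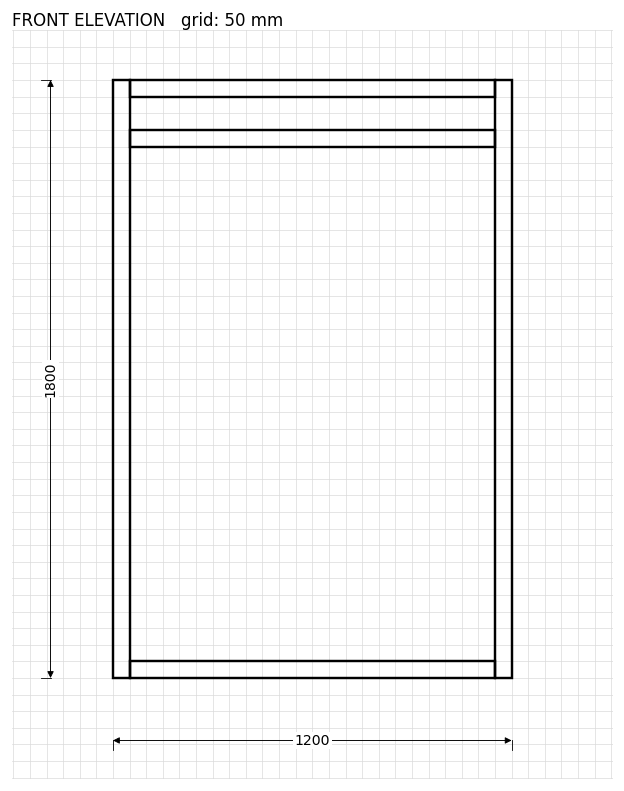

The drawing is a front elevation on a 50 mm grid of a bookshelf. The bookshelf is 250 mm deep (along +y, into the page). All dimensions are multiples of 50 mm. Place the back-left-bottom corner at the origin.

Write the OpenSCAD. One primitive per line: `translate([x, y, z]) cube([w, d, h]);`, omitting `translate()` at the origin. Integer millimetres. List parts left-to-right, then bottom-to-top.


cube([50, 250, 1800]);
translate([50, 0, 0]) cube([1100, 250, 50]);
translate([50, 0, 1600]) cube([1100, 250, 50]);
translate([50, 0, 1750]) cube([1100, 250, 50]);
translate([1150, 0, 0]) cube([50, 250, 1800]);
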